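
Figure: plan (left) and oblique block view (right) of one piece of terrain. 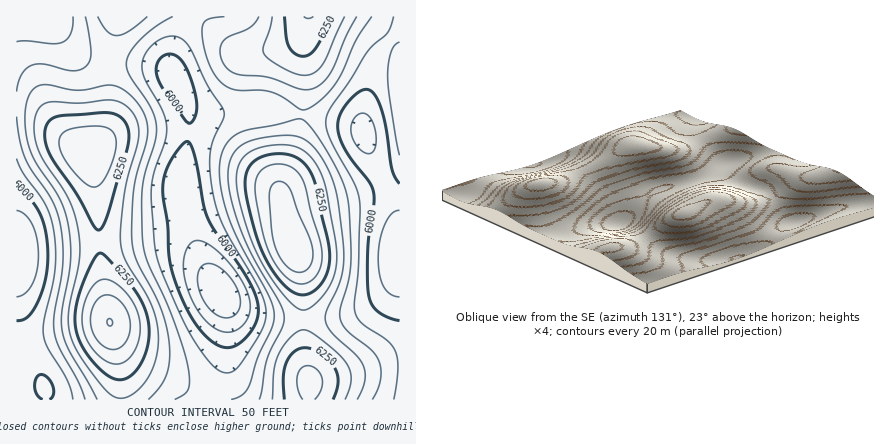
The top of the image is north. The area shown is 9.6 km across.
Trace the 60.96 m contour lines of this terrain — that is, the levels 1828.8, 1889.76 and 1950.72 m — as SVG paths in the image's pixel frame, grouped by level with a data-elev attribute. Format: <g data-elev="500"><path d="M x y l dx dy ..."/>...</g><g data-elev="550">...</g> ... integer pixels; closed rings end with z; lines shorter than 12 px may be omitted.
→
<g data-elev="1828.8"><path d="M43 400l-5-5-3-7 1-10 4-3 8 3 5 8 1 8-4 6"/><path d="M226 348l-8-3-8-5-16-18-15-30-9-30-2-38-5-28 0-13 3-11 4-11 10-13 6-6 4 2 4 11 9 49 5 14 7 14 31 45 8 15 4 12 0 14-8 14-12 13-6 2z"/><path d="M400 321l-10-3-10-5-6-6-4-7-2-16 0-32 6-48 0-12-5-10-23-32-8-18 0-12 4-10 10-13 10-7 6-1 4 2 8 13 6 22 6 42 3 8 5 8"/><path d="M16 185l16 17 8 13 6 17 2 24-3 24-7 23-10 14-6 3-6 1"/><path d="M188 123l-24-32-7-13-1-8 1-6 4-6 5-4 8 1 7 5 6 8 6 16 3 16 1 10-5 11-2 2z"/></g><g data-elev="1889.76"><path d="M345 400l6-20 0-8-4-8-8-10-15-12-12-9-8-3-6 2-8 5-12 17-4 16-2 30"/><path d="M116 398l6 0 8-2 14-12 9-18 5-20 0-18-5-18-7-17-20-31-5-20 0-16 3-30 4-20 10-34 0-18-3-8-5-7-7-5-7-3-10-1-28 3-30-1-7 4-5 8-2 12 1 14 7 19 21 29 7 14 6 18 3 20 0 24-10 48 1 20 5 16 11 18 20 24z"/><path d="M300 310l8-1 12-10 10-13 5-16 2-12-1-12-10-56-8-24-7-8-7-7-8-4-10-2-22 2-16 6-9 11-3 14 3 22 11 36 12 28 22 31 10 10z"/><path d="M272 16l-2 14-7 16 1 8 5 6 15 8 12 6 8 1 10-2 8-8 23-49"/></g><g data-elev="1950.72"><path d="M109 326l3 0 1-2-1-4-2-2-3 4z"/></g>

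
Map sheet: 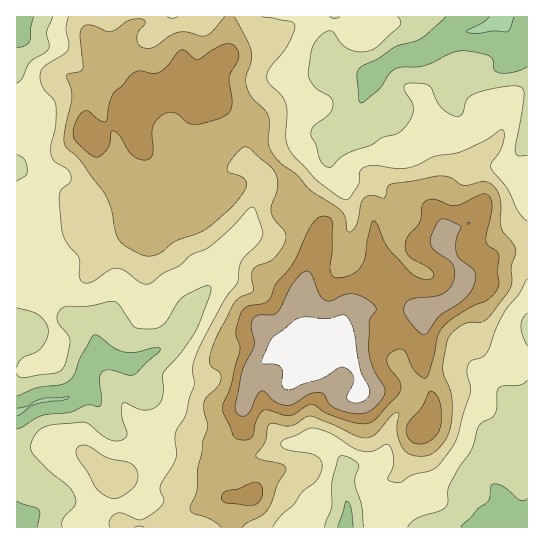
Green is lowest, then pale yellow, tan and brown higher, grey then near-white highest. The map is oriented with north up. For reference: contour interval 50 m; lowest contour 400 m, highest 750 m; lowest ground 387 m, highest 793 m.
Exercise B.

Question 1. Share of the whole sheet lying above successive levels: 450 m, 95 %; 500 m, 80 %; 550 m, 55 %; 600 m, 38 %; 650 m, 18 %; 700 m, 6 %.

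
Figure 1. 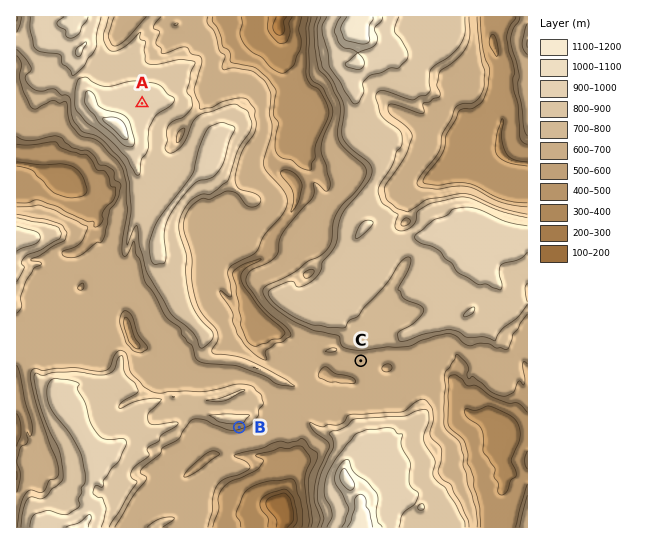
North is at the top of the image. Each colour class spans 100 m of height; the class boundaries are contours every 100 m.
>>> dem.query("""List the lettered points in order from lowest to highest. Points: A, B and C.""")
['C', 'B', 'A']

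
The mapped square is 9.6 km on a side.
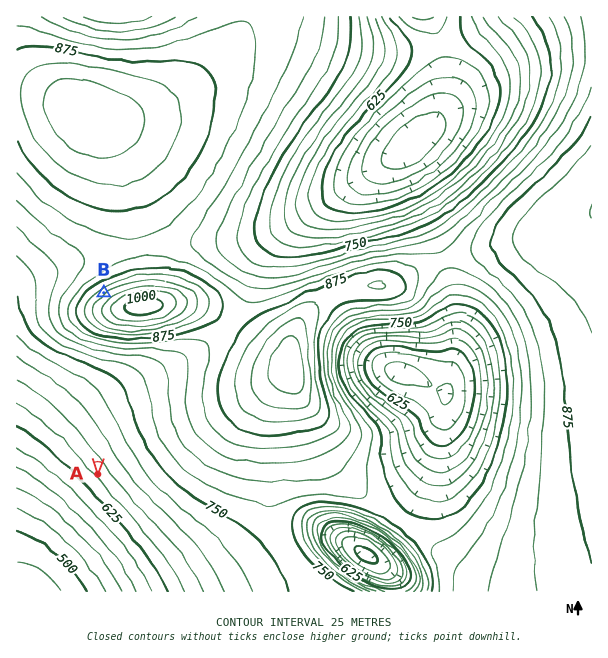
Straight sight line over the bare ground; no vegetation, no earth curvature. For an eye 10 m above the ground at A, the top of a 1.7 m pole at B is hidden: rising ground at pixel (102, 339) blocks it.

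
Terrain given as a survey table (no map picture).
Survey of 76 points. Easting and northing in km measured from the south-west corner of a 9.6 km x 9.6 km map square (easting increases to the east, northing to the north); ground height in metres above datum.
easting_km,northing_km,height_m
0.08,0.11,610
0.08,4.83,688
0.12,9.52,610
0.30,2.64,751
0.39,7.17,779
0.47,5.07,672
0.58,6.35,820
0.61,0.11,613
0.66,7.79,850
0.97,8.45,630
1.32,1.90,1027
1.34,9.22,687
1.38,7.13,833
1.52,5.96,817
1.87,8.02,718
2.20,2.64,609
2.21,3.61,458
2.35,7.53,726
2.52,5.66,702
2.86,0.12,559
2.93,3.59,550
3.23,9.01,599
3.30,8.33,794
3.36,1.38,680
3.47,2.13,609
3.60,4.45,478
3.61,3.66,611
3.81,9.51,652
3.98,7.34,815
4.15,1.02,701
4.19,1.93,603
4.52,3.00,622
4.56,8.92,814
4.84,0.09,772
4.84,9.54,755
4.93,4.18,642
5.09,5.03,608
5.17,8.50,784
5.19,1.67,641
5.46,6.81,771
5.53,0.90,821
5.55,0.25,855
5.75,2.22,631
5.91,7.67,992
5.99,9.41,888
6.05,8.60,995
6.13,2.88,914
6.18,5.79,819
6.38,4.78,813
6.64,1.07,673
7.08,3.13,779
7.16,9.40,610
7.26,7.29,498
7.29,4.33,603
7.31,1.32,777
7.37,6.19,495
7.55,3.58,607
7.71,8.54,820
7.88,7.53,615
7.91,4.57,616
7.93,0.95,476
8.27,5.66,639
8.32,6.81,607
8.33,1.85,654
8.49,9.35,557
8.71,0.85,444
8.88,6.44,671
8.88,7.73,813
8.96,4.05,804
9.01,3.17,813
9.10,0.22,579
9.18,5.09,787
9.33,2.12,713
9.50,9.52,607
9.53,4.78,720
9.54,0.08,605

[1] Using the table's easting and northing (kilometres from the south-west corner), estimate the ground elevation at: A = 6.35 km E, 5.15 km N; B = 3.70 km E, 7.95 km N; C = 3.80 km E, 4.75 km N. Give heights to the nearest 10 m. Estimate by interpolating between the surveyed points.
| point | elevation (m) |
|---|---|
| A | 790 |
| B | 820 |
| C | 600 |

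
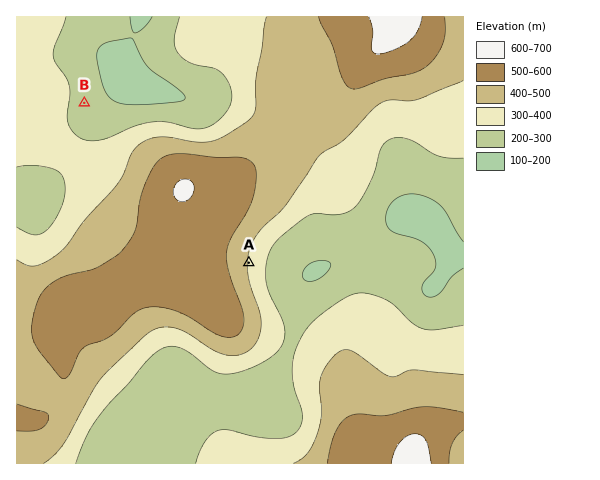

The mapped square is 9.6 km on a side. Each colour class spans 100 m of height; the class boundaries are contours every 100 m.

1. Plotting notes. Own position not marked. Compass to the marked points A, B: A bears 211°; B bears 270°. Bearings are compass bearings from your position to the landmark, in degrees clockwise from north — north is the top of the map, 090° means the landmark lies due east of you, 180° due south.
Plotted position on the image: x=345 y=103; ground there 480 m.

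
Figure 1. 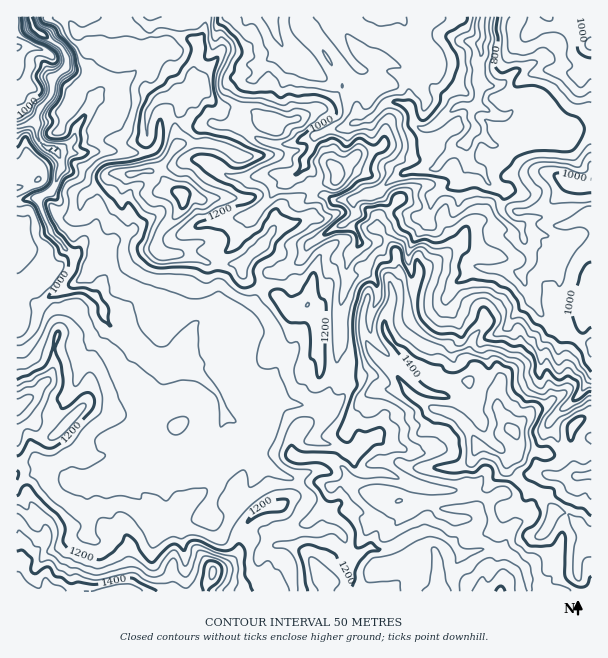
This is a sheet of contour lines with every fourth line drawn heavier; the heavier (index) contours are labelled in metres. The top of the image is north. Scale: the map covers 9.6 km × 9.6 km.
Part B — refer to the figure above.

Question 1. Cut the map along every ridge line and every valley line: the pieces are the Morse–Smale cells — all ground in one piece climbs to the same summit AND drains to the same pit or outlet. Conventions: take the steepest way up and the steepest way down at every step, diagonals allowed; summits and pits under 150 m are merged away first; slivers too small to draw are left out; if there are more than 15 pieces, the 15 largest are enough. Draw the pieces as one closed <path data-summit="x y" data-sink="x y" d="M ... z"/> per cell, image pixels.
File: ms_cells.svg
<path data-summit="513 431" data-sink="482 24" d="M482 16l-210 0 4 19 7 13-24 20-3 9-10 7-4 9-4 30 5 5 12 10 15 6 23 0 21-8-2 13-8 10 0 5 8 7 2 14 9 9 12 6 13-1 6 2 1 14-9 7 10 11 4 10-10 11-4 13 2 15-8 24 0 29-3 34-3 8 10 2 6-3 10 0 21-15 15 13 8 12 0 2-8 2-18-2-6 3-10 8-13 24-3 9 0 11-9 13-1 6 8 8 4 7 12 13 21 12 9 2-5 9-15 12-6 12-11 15-18 4-15 16 0 6 4 3 2 11 266-1 0-463-10-1-21 13-22 0-33 5-15-1-16-15-5-13 6-11 5-21-3-24 3-4-1-12 2-5z"/><path data-summit="182 195" data-sink="41 33" d="M171 32l-3 4-3 12-13 6-27 26-9 6-14 4-5 5-21 33-2 10-18 14 5 7 0 11-6 16-17 12 5 17 9 19 22 23 0 3 15 5 8 8 3 6 0 8-4 10 7 11 0 7 5 8 9 9 11 5 27 25 7 2 12-3 14 6 12 9 18 19 6 19 4 4 9 2 39-23 14 7 27 2 11-13 6-15-14-7-1-42-6-15-7-8-9 6-7 0-14-17-28-15-6-7 0-9-32 0-24-10-24 0-6-6 2-14 22-22 2-6 0-9-2-4-7-3-12-14-10-5 4-1 3-6-12-24 2-27 11-15 11-1 4-3 17 2 7-6-5-9 0-10 6-26-5-5z"/><path data-summit="182 195" data-sink="482 24" d="M270 16l-96 0-2 4-2 12 24 8 5 5-6 26 0 10 5 9-7 6-17-2-4 3-11 1-11 15-2 27 12 24-1 4-6 3 10 5 12 14 7 3 2 4 0 9-2 6-18 18-6 18 6 6 24 0 24 10 32 0 2 12 8 7 24 12 14 17 7 0 9-6 7 8 6 15 1 42 13 7 4-9 3-63 8-24-2-15 4-13 10-11-4-10-10-11 9-7 0-8-2-7-18 0-12-6-9-9-1-11-9-10 0-5 8-10 2-13-21 8-23 0-15-6-17-15 0-9 8-30 10-7 3-9 8-8 9-5 7-7-7-13z"/><path data-summit="513 431" data-sink="41 33" d="M381 361l-16 13-15 2-6 3-9-1-7 15-11 13-27-2-14-7-39 23-6 0-7-6-6-19-18-19-21-14-15 0-2 3 1 15-13 30-6 31-7 1-3 4 0 12 6 11 10 1 6-2 10 0 0 50 5 4 12 2 18-6 6-7 3 6 11-3 29-28 10-21 7 1 11 8 13 4 17 17 0 5-21 29-15 6-6 5-2 11 8 3 10 0 6 4 4 12 2 22 30 0 1-7-5-7 0-6 15-16 18-4 11-15 6-12 15-12 5-9-9-2-21-12-12-13-4-7-8-8 1-6 9-13 0-11 3-9 13-24 16-11 18 2 8-3-8-13z"/><path data-summit="122 591" data-sink="41 33" d="M33 462l-17 2 0 19 10 9 8 18 10 15 2 14-26 28-4 14 1 11 277-1-2-21-4-12-6-4-15-1-3-4 2-9 6-5 15-6 3-4 17-22 1-8-17-17-7-2-17-10-7-1-10 21-29 28-11 3-3-6-6 7-19 6-11-2-7-7 2-24-2-21-2-2-12 2-18-1-13 6-12-1-12 6-17 0-10-2-14-9-9-1z"/><path data-summit="17 407" data-sink="41 33" d="M63 289l-12 6-13 13-1 12-5 10-5 7-11 5 0 120 17 0 12 6 9 1 14 9 10 2 17 0 12-6 12 1 13-6 6 0-4-11 0-12 3-4 7-1 6-31 13-30 0-12-2-4-11-4-22-23-11-5-9-9-5-8 0-7-3-6-7-7-9-5z"/><path data-summit="513 431" data-sink="41 33" d="M117 16l-87 1 6 14 25 16 6 10 0 8-15 15 0 13-12 15-4 14-20 6 1 214 13-7 6-11 2-16 13-13 12-6 21 1 11 6 5-9 0-8-3-6-8-8-14-5-1-3-22-23-9-19-5-17 17-12 6-16 0-11-5-7 18-14 2-10 21-33 5-5 14-4 9-6 27-26 13-6 3-4 0-12-24 4-27-12z"/><path data-summit="591 44" data-sink="482 24" d="M591 16l-109 1 0 22-2 5 1 12-3 4 3 24-3 17-8 15 5 13 7 7 12 9 67-5 21-13 10-1z"/><path data-summit="17 47" data-sink="41 33" d="M29 16l-13 1 1 110 19-5 4-14 12-15 0-13 15-15 0-8-6-10-25-16z"/><path data-summit="122 591" data-sink="482 24" d="M17 484l0 96 1-7 6-10 13-12 9-12-2-14-10-15-8-18z"/><path data-summit="513 431" data-sink="482 24" d="M173 16l-54 0-3 7 24 11 10 2 8-4 10 0z"/>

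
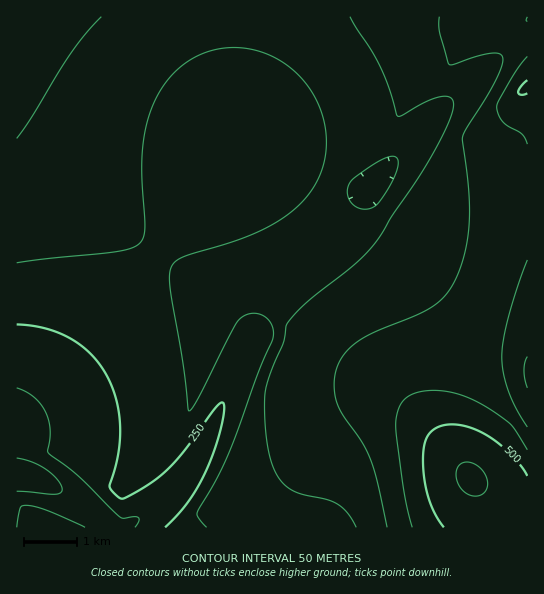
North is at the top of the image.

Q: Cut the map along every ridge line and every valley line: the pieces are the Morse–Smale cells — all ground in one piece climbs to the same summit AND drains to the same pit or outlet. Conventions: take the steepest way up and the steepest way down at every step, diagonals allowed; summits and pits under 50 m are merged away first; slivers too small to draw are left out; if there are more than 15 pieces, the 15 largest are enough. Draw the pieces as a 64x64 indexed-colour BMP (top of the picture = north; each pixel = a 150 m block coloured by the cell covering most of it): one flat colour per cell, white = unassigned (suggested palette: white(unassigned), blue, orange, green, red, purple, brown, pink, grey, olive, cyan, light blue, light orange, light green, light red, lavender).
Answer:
<image width="64" height="64" href="data:image/bmp;base64,Qk12CAAAAAAAAHYAAAAoAAAAQAAAAEAAAAABAAQAAAAAAAAIAAATCwAAEwsAABAAAAAAAAAA////ALR3HwAOf/8ALKAsACgn1gC9Z5QAS1aMAMJ34wB/f38AIr28AM++FwDox64AeLv/AIrfmACWmP8A1bDFABERERERERERERERERERERERERERERERERERERERERERERERERERERERERERERERERERERERERERERERERERERERERERERERERERERERERERERERERERERERERERERERERERERERERERERERERERERERERERERERERERERERERREEREREREREREREREREREREREREREREREREREREREUREQREREREREREREREREREREREREREREREREREREREURERBEREREREREREREREREREREREREREREREREREREUREREEREREREREREREREREREREREREREREREREREREUREREQREREREREREREREREREREREREREREREREREREURERERBERERERERERERERERERERERERERERERERERERREREREERERERERERERERERERERERERERERERERERERREREREQRERERERERERERERERERERERERERERERERERFERERERBEREREREREREREREREREREREREREREREREREUREREREERERERERERERERERERERERERERERERERERERREREREQxERERERERERERERERERERERERERERERERERFERERERDMREREREREREREREREREREREREREREREREREUREREREMzERERERERERERERERERERERERERERERERERREREREQzMxERERERERERERERERERERERERERERERERFERERERDMzMREREREREREREREREREREREREREREREREUREREREMzMzERERERERERERERERERERERERERERERERREREREQzMzMxEREREREREREREREREREREREREREREREURERERDMzMzMRERERERERERERERERERERERERERERERREREREMzMzMzEREREREREREREREREREREREREREREREUREREUzMzMzMRERERERERERERERERERERERERERERERRERVVTMzMzMzEREREREREREREREREREREREREREREREUVVVVMzMzMzMxERERERERERERERERERERERERERERERJVVVUzMzMzMzMRERERERERERERERERERERERERERERIiVVVTMzMzMzMzERERERERERERERERERERERERERERIiIlVVMzMzMzMzMRERERERERERERERERERERERERERIiIiJVUzMzMzMzMzERERERERERERERERERERERERERIiIiIlVTMzMzMzMzMxERERERERERERERERERERERERIiIiIiVVMzMzMzMzMzMRERERERERERERERERERERERIiIiIiIlUzMzMzMzMzMxERERERERERERERERERERESIiIiIiIiVTMzMzMzMzMzMRERERERERERERERERERESIiIiIiIiJVMzMzMzMzMzMzERERERERERERERERERESIiIiIiIiIlUzMzMzMzMzMzMRERERERERERERERERESIiIiIiIiIiJTMzMzMzMzMzMzEREREREREREREREREiIiIiIiIiIiIlMzMzMzMzMzMzMxEREREREREREREREiIiIiIiIiIiIiUzMzMzMzMzMzMzMREREREREREREREiIiIiIiIiIiIiIjMzMzMzMzMzMzMxERERERERERERESIiIiIiIiIiIiIiMzMzMzMzMzMzMzMREREREREREREREiIiIiIiIiIiIiIzMzMzMzMzMzMzMzERERERERERERESIiIiIiIiIiIiIjMzMzMzMzMzMzMzMRERERERERERESIiIiIiIiIiIiIiMzMzMzMzMzMzMzMzEREREREREREiIiIiIiIiIiIiIiIzMzMzMzMzMzMzMzMxERERERESIiIiIiIiIiIiIiIiIjMzMzMzMzMzMzMzMzMREREREiIiIiIiIiIiIiIiIiIiMzMzMzMzMzMzMzMzMxERERIiIiIiIiIiIiIiIiIiIiIzMzMzMzMzMzMzMzMzMRESIiIiIiIiIiIiIiIiIiIiIjMzMzMzMzMzMzMzMzMzEiIiIiIiIiIiIiIiIiIiIiIiMzMzMzMzMzMzMzMzMzMiIiIiIiIiIiIiIiIiIiIiIiIzMzMzMzMzMzMzMzMzMyIiIiIiIiIiIiIiIiIiIiIiIjMzMzMzMzMzMzMzMzMzIiIiIiIiIiIiIiIiIiIiIiIiMzMzMzMzMzMzMzMzMzIiIiIiIiIiIiIiIiIiIiIiIiIzMzMzMzMzMzMzMzMzMiIiIiIiIiIiIiIiIiIiIiIiIjMzMzMzMzMzMzMzMzMyIiIiIiIiIiIiIiIiIiIiIiIiMzMzMzMzMzMzMzMzMzIiIiIiIiIiIiIiIiIiIiIiIiIzMzMzMzMzMzMzMzMzMiIiIiIiIiIiIiIiIiIiIiIiIjMzMzMzMzMzMzMzMzMyIiIiIiIiIiIiIiIiIiIiIiIiMzMzMzMzMzMzMzMzMzIiIiIiIiIiIiIiIiIiIiIiIiIzMzMzMzMzMzMzMzMzMiIiIiIiIiIiIiIiIiIiIiIiIjMzMzMzMzMzMzMzMzMyIiIiIiIiIiIiIiIiIiIiIiIiMzMzMzMzMzMzMzMzMzIiIiIiIiIiIiIiIiIiIiIiIiIzMzMzMzMzMzMzMzMzMiIiIiIiIiIiIiIiIiIiIiIiIjMzMzMzMzMzMzMzMzMyIiIiIiIiIiIiIiIiIiIiIiIi"/>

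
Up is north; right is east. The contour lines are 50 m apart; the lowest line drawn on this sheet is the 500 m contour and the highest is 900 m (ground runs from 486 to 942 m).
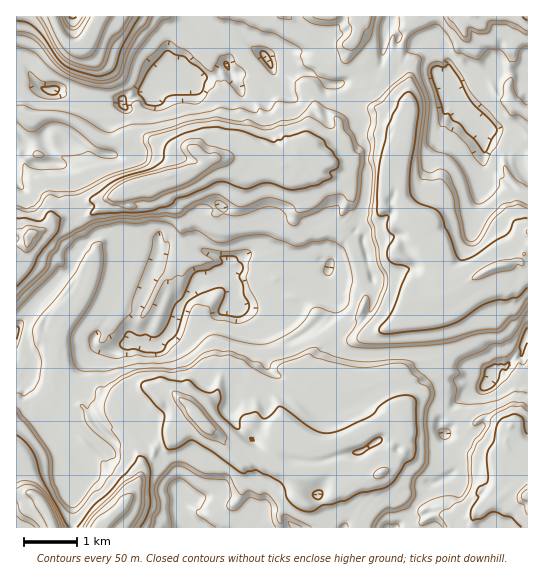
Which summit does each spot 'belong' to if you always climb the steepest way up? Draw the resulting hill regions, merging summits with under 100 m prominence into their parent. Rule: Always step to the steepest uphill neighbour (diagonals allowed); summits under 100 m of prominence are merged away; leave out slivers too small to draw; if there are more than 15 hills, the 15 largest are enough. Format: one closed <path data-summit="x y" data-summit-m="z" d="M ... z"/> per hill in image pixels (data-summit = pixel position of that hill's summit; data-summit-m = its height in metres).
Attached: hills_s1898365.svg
<path data-summit="101 527" data-summit-m="942" d="M111 231l-6 0-10 4-16 12-7 8-1 14-12 7-24 26-19 27 0 34 9 11-1 5 13 19 4 9 18 23 0 9-4 11 2 4 4 21 10 14 2 38 170 1 4-5 1-8-15-15-11-5-27 5-12-4-12-21-20-17-12-27 1-13-3-12-18-36-2-16-19-6-5-6 2-5 21-32 19-54-1-3-7-5-5-10z"/><path data-summit="198 418" data-summit-m="865" d="M227 275l-8 2-16 0-7 6-3 7-12 15-8 22-16 20-31-3-11 7 4 8 1 15 17 32 3 12-1 13 12 27 20 17 12 21 12 4 27-5 11 5 15 15-3 13 10 0 7-13 19 0 14 13 100 0 14-11 22-34 4 0 17-10-1-12 5-15-3-6-12-9-1-9 18-22 23-11 7-7 3-9-17-8-11 2-10 5-18-1-5 1-8 8-21 7-24 4-10 8-18 8-10 2-14-1-18-11-17-16-21-11-2-4 1-19-7-20-8-12-21-10 3-20z"/><path data-summit="169 177" data-summit-m="872" d="M274 65l-3 1 0 9-9 8-13-7-18-3-5-8-16 12-20 0-4-5-7-3-13 3-15 20-9 0-11 7-8 2 0 4 8 10 2 30-12 11-23-4-25-19-8 10-18 2 5 10 0 7 7 2 5 6 3 29 8 7 2 5-2 15 6 15-1 4 2 0 19-13 10-1 11 2 5 10 7 5 21 4 2 3-5 18 9 3 6 7 0 8-6 11 16 7 3 0 21-30 26-4 6-3 13-15 11 4 13-2 20 0 15 5 14-3-4-10-2-21 10-7 6 0 4 3 0 13-4 14 2 8 25-31 9-27 3-36-1-21-6-8 0-15-8-16 0-9-11-1-5-13-10 0-20-12z"/><path data-summit="501 266" data-summit-m="845" d="M425 40l-10 5-8 9-12 20-5 2-9 11-8 1-10 5-5 0-5 4 0 10 8 16 0 15 6 8 1 21-3 36-10 28 8 7 5 28-26 6-9-3-5 2 1 35-8 15 12 17-1 5 15 10 91 0 23 12 20 2 10 6 10-6 5 0 9-11 6-1 2-10 5-8 0-159-7-8 0-21-2-4-13-10-16-6-8 2-5-5-5-12-16-12-8-28 0-11-4-8 0-6z"/><path data-summit="98 19" data-summit-m="942" d="M195 16l-178 0-1 62 17 1 6 8 6 2 9 0 31 12 10 3 20 0 16-5 11-7 9 0 6-6 4-9 8-6 10-2 7 3 4 5 20 0 15-10 10-15 13-9-10-4-9 4-2 2-2-7-8-9z"/><path data-summit="527 495" data-summit-m="865" d="M503 367l-10 4-5 11-7 7-23 11-18 22 1 9 8 5 7 10-5 15 1 12-23 12-4 9-8 8-8 15-12 11 131-1 0-145-9 2-6-3-9-7z"/><path data-summit="33 233" data-summit-m="863" d="M22 145l-6 2 1 181 18-26 24-26 12-7 1-14 9-12-6-17 2-15-2-5-8-7 0-14-4-18-6-4-24 0-6-6z"/><path data-summit="527 17" data-summit-m="786" d="M527 16l-138 0-2 10 4 2 8 9 15 6 11-3 18 8 10 46 9 1 8-4 13-15 11-7 5 3 24 0 5 3z"/><path data-summit="47 513" data-summit-m="942" d="M23 379l-7 2 0 146 57 1-2-39-10-14-4-21-2-4 4-11 0-9-12-15z"/>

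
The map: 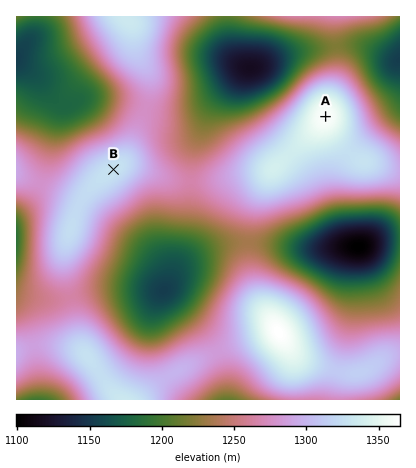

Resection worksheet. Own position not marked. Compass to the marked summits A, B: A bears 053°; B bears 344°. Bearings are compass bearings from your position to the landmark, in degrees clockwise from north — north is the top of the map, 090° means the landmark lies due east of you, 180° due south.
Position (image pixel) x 139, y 257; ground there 1188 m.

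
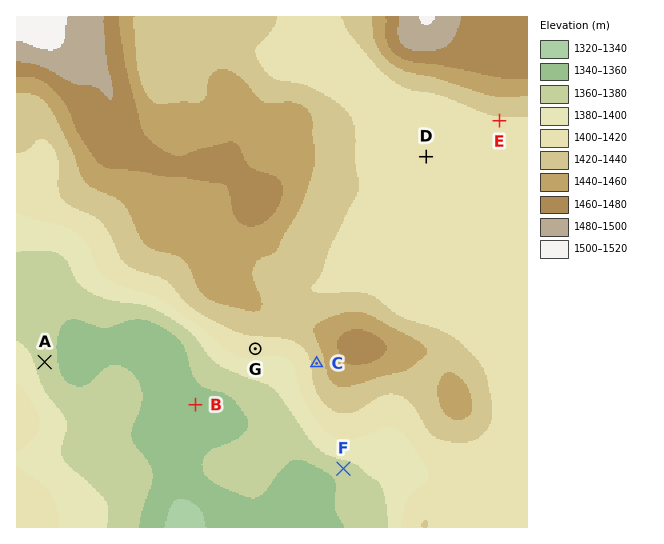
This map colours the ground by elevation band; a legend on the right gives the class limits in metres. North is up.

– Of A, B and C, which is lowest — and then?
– B A C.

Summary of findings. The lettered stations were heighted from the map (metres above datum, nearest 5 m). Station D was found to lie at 1415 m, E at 1415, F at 1370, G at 1410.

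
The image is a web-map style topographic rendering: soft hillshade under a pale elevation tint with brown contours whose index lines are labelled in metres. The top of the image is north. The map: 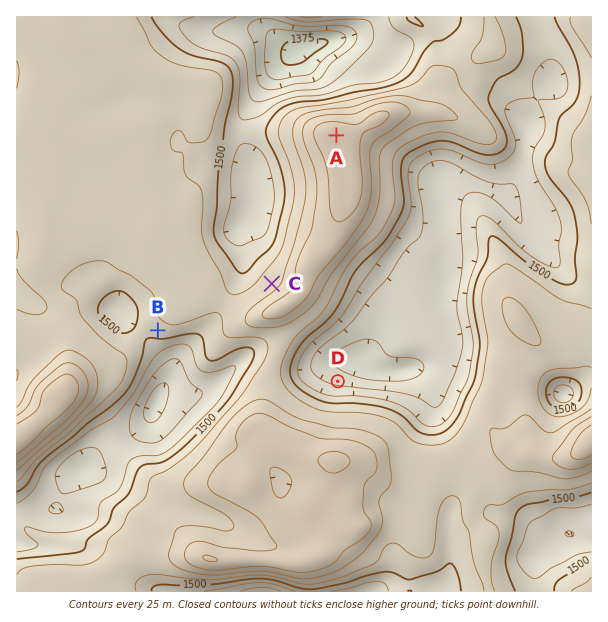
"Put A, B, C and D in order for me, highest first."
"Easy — A C B D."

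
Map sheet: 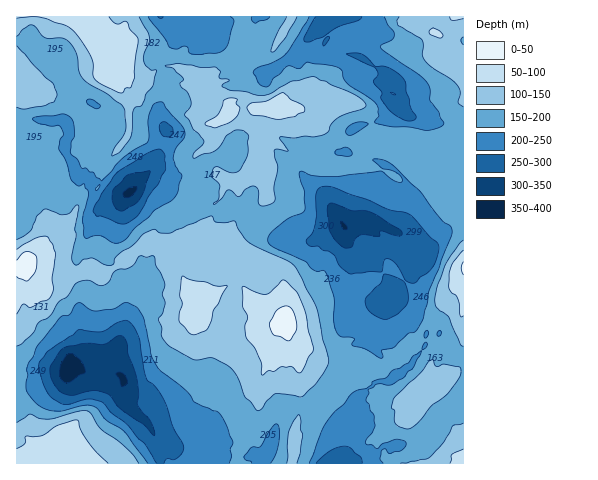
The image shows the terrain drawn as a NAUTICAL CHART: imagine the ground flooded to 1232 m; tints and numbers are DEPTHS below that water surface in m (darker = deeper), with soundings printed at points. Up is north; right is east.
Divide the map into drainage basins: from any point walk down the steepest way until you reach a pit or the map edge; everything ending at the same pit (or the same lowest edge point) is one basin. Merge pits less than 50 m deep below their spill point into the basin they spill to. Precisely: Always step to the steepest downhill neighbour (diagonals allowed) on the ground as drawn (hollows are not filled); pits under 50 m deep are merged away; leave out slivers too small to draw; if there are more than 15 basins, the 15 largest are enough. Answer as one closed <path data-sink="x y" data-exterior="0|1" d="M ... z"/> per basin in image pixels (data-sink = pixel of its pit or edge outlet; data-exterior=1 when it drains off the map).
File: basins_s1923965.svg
<path data-sink="129 193" data-exterior="0" d="M80 16l-64 1 0 298 5 5 8-9 2-19-5-12 1-4 6 6 19 7 9-1 10-13 7-1 5-4 19 8 6-6 10-6 7-10 6-1 19-13 24 14 15 34 11 10-2 16 8 8 18 7 24 0 25-6 11 0 2-17-3-7 0-23-3-12-13-8-33-10-7-9-16-5-6-5 7-13 1-12 7-5 8-20 9 7 4 13 5 5 16-2 5-5-3-10-12-16 14 6 3 0 3-5-1-6-16-2 0-14 12-10 0-3-7-7 0-18 3-3-20-2-11 3-3-8-9-1-11-13-7-3-2-5-25-14-14 0-16 13-19-3-3-3-1-9-7-4-15-15z"/><path data-sink="70 368" data-exterior="0" d="M150 242l-19 13-6 1-7 10-10 6-6 6-19-8-5 4-7 1-10 13-9 1-7-1-19-11 5 15-2 19-8 9-5-4 0 123 12 1 7 11 26-9 12 9 8 13 211 0 4-19-2-14 4-11-1-16 4-15 0-13-6-27-7-13-1-8-3-3-11 0-25 6-24 0-18-7-8-8 2-16-11-10-15-34z"/><path data-sink="344 227" data-exterior="0" d="M281 106l-5 0-16 6 0 18 7 7 0 3-12 10 0 14 16 2 1 6-3 4-3 1-14-6 12 16 3 10-5 5-14 1-23 35 9 10 33 10 13 8 3 12 0 23 3 7-2 18 5 13 10 9 21 13 16 5 24-4 18 9 6-1 16-10 27-38 19-20 9-12 9-10 0-172-4 8-1 14-18 13-9-2-13 2-7-3-9 0-6 3-7-8-12 1-17 8-5 21-9 3-14-3-14 3-8-8 1-35-7-13-8-5z"/><path data-sink="318 27" data-exterior="0" d="M420 16l-128 0-18 33-12 13-9 2-14-1-14 2-11 8-5 7-5 2-2-1 0 4 7 3 11 13 9 1 3 8 11-3 15 0 8 2 15-3 16 1 8 5 7 13-1 35 8 8 13-3 15 3 9-3 5-21 17-8 12-1 7 8 6-3 9 0 7 3 9-2 13 2 14-9 5-8 0-10 4-10 0-42-18-12-7-17-21-8 3-2z"/><path data-sink="327 463" data-exterior="1" d="M463 281l-17 21-19 20-27 38-16 10-6 1-18-9-16 4-21-4-10-4-22-16 6 16 7 7 7 2 31 21-3 11-6 8-20 13-16 3-3 8 2 14-2 4-1 15 171-1-1-23-15-2-30-22-7 4-4-1 3-22 8-10 6-3 11 1 5-6 8 1 9-9 7-27z"/><path data-sink="160 17" data-exterior="1" d="M291 16l-211 1 20 28 15 15 7 4 1 9 3 3 19 3 16-13 14 0 29 16 21-17 14-2 14 1 9-2 12-13 6-13 9-12z"/>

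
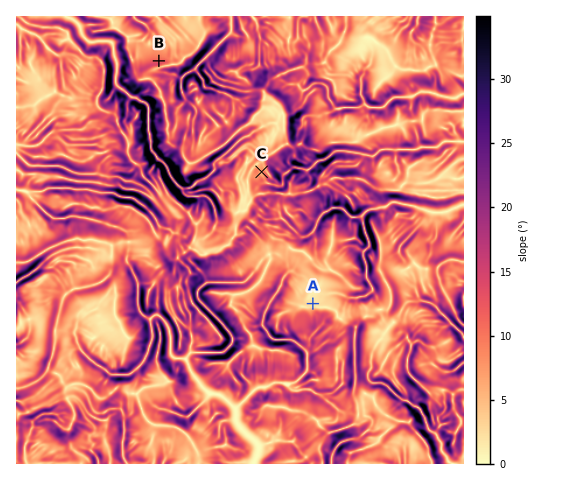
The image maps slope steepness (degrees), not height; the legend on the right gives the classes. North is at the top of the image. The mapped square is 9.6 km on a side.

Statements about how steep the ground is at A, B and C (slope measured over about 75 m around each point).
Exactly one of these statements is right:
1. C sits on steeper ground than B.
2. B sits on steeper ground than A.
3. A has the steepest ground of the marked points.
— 2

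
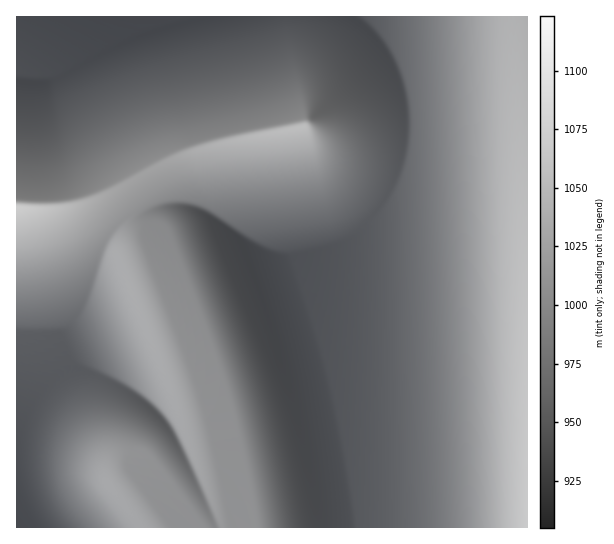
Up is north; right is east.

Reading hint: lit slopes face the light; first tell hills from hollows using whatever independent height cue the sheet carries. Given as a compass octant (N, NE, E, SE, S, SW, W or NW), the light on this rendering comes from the SW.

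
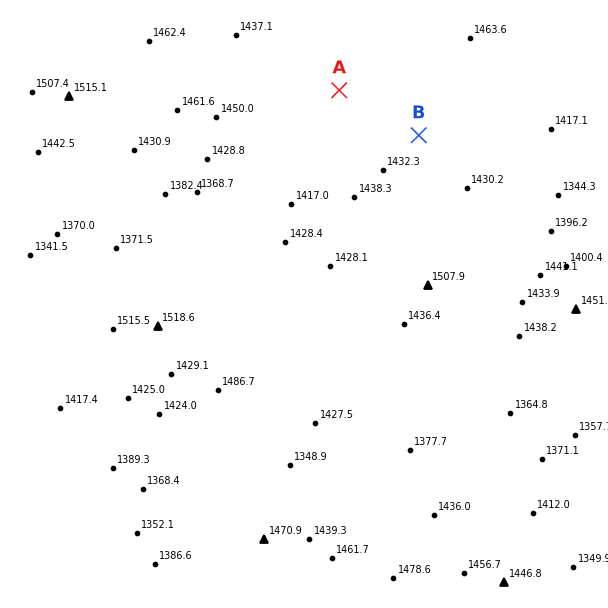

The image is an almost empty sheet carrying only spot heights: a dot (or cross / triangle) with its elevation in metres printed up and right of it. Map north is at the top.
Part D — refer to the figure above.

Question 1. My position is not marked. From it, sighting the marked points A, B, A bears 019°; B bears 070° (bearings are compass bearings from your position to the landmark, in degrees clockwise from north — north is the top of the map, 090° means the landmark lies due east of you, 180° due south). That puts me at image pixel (310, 175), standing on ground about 1420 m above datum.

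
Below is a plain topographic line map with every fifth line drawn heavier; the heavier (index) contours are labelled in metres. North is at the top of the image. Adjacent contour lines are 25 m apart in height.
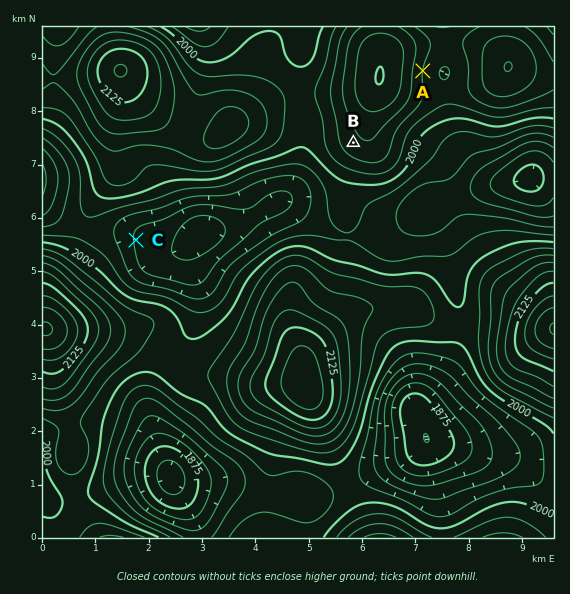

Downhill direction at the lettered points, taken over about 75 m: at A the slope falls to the E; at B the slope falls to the SW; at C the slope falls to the E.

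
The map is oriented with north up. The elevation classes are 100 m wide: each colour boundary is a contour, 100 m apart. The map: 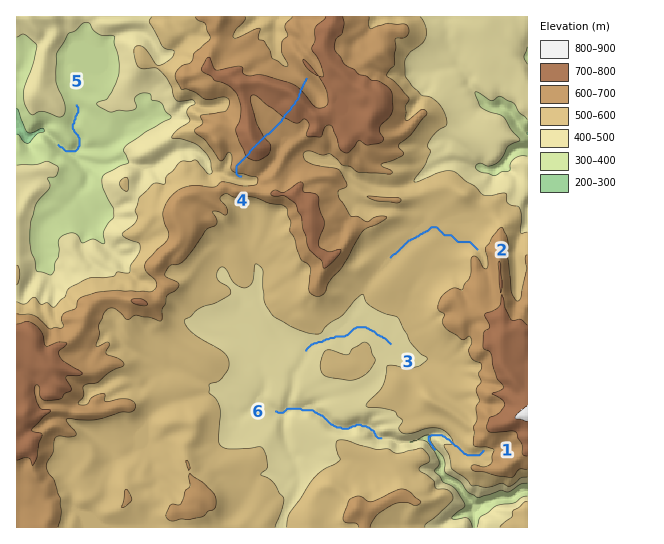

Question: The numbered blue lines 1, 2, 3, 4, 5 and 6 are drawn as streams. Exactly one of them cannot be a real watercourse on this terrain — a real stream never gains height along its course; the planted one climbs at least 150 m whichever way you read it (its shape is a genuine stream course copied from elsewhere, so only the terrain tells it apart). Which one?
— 4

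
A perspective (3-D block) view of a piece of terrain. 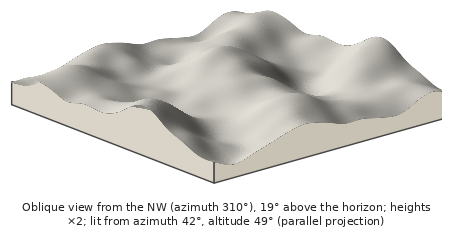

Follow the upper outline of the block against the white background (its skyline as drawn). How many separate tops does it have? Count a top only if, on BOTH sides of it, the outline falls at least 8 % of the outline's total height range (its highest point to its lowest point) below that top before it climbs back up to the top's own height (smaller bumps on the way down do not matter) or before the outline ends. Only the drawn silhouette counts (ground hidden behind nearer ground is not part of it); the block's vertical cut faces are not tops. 2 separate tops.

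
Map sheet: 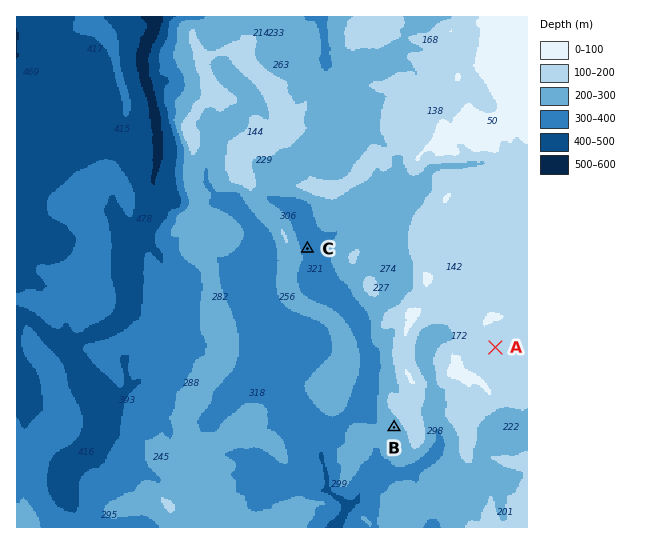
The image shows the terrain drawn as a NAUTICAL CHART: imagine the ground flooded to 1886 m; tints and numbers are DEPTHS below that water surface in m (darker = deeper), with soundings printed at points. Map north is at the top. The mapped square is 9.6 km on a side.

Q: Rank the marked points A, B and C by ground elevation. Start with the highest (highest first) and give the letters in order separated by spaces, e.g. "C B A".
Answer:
A B C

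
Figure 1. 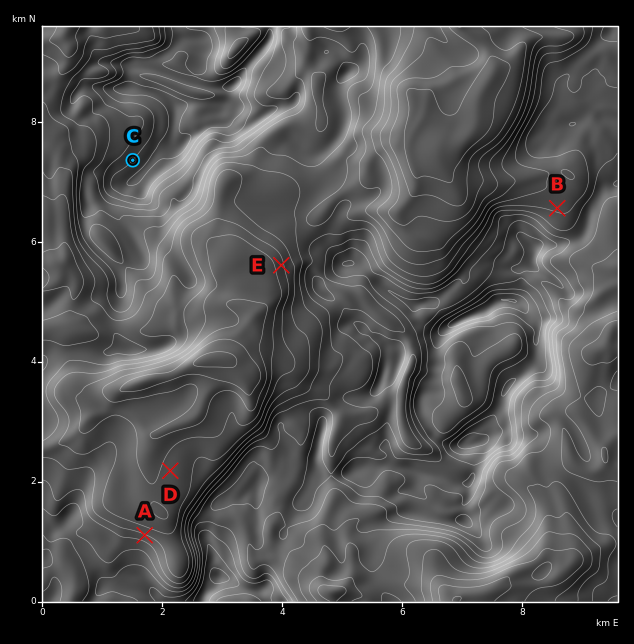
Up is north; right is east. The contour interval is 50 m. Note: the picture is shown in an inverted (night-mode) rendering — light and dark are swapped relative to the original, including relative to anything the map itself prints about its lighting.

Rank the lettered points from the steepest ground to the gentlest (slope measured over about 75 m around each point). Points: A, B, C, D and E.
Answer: A E C B D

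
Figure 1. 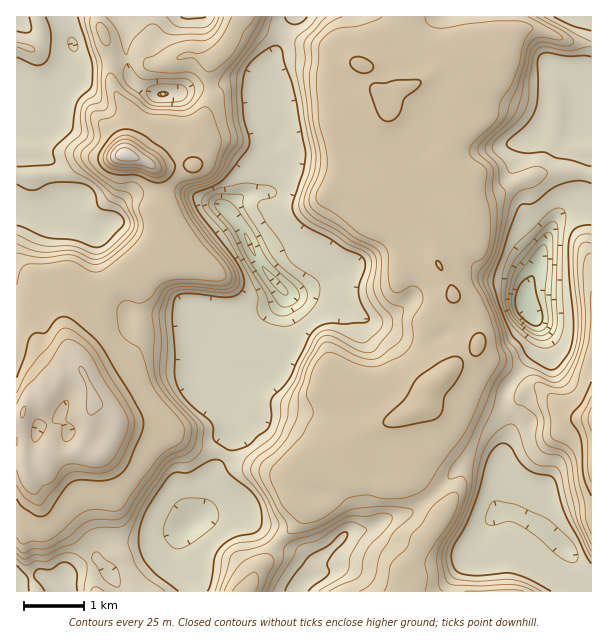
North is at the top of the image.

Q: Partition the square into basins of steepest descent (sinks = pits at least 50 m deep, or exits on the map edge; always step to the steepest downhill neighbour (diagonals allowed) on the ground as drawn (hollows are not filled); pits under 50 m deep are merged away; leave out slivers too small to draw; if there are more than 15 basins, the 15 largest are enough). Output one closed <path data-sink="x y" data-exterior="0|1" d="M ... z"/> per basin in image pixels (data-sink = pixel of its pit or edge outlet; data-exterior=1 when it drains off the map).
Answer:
<path data-sink="276 282" data-exterior="0" d="M405 16l-160 0-7 7-9 19-19 24 0 36-22 47 5 16-19-1-18 4 6 20 0 18 7 19 3 23 4 10-15 7-15 1-4 4-3 8 1 57-6 13-18 16-30 14 6 17 0 7 16 8 9 14 54 10 27 14 18 3 32 13 40 11 30-19 24-10 35-20 31-11 12-6 7-7 5-16 13-12-18-32-1-9 2-9 14-12 9-12 1-10-18-33-2-11 0-15-5-9-51-34 4-6 2-14-8-21-1-15 18-24-7-7-11-17-5-13-4-5 20 1 13-11 5-14z"/><path data-sink="527 308" data-exterior="0" d="M591 16l-184 0-10 40-13 11-20-1 4 5 4 10 12 20 7 7-18 24 0 9 9 27-2 14-4 6 51 34 5 9 0 15 2 11 18 33-1 10-9 12-14 12-2 9 1 9 13 21 4 9 2 2 13-13 11-6 7-9 5 10 31 16 12 12 15 4 27 24 15 6 10-1z"/><path data-sink="563 546" data-exterior="0" d="M477 346l-7 9-11 6-27 25-5 16-7 7-27 12-3 7 2 19 8 12 0 21 16 1 8 7 20 24-12 21-8 7-9 17-9 10 4 14-1 10 182 1 1-173-20-4-32-27-15-4-12-12-31-16z"/><path data-sink="74 45" data-exterior="0" d="M98 16l-82 1 0 288 7 1 9 6 5 8 0 15 3 13 10 10 9 4 6 11 15-5-10-17-4-15-2-21 4-13 16-12 21 0 35-24 21-1 15-7-4-10-3-23-7-19 0-18-4-14-2-6-7-5-23-8 7-35-21-34-2-33-12-29z"/><path data-sink="192 524" data-exterior="0" d="M119 424l-4 4 0 4-6 12-9 12 12 27 4 39 0 26 24 42 3 2 103 0 7-11 3-11 12-12 8-13 19-18 9-15 0-5-9-6-5-10 0-12 4-6-10 2-12-3-41-14-15-7-18-3-27-14z"/><path data-sink="305 581" data-exterior="0" d="M392 421l-30 12-24 17-4 14 2 21-6 16-15 9-11-1-9 18-19 18-8 13-12 12-8 22 161-1 1-10-4-14 9-10 9-17 8-7 12-21-20-24-8-7-16-1 0-21-8-12-2-15z"/><path data-sink="162 95" data-exterior="0" d="M194 55l-9 0-21 9-14 0-7-6-33 2 2 26 21 34-7 30 0 6 14 2 16 10 18-4 19 1-5-16 22-47 0-36 4-6-10 0z"/><path data-sink="189 17" data-exterior="1" d="M243 16l-144 0-1 8 11 23 2 13 32-2 7 6 14 0 21-9 9 0 10 5 12-2 13-16 6-15z"/>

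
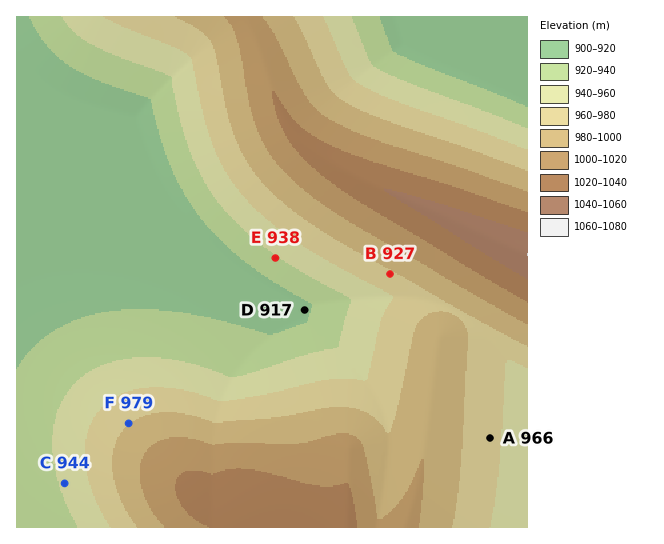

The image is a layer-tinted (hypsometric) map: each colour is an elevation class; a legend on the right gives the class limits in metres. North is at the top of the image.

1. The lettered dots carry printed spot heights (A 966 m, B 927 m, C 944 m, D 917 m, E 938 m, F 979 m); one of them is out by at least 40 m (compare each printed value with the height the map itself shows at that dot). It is B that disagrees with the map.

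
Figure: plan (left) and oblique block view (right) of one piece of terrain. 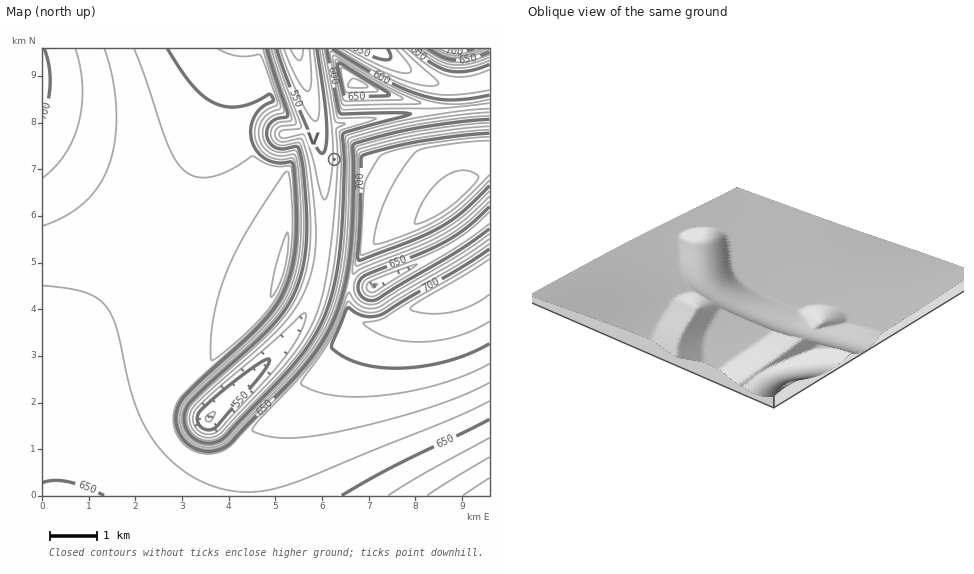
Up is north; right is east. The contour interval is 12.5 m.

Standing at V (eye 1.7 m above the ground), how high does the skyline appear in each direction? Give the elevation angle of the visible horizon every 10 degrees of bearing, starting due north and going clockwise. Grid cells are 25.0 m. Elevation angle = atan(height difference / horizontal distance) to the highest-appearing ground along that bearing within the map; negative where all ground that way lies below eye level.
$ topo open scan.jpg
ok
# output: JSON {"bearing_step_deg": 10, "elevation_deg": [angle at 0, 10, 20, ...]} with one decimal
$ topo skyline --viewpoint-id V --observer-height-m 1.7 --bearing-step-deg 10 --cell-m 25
{"bearing_step_deg": 10, "elevation_deg": [1.8, 3.9, 3.8, 5.5, 7.3, 8.9, 10.4, 11.7, 12.6, 13.0, 12.8, 12.3, 11.4, 10.1, 8.6, 6.8, 4.9, 2.7, 2.0, 1.4, 1.6, 3.5, 4.5, 5.2, 5.7, 6.0, 5.9, 4.7, 3.4, 2.5, 2.5, 2.5, 2.0, 0.3, -1.3, -0.6]}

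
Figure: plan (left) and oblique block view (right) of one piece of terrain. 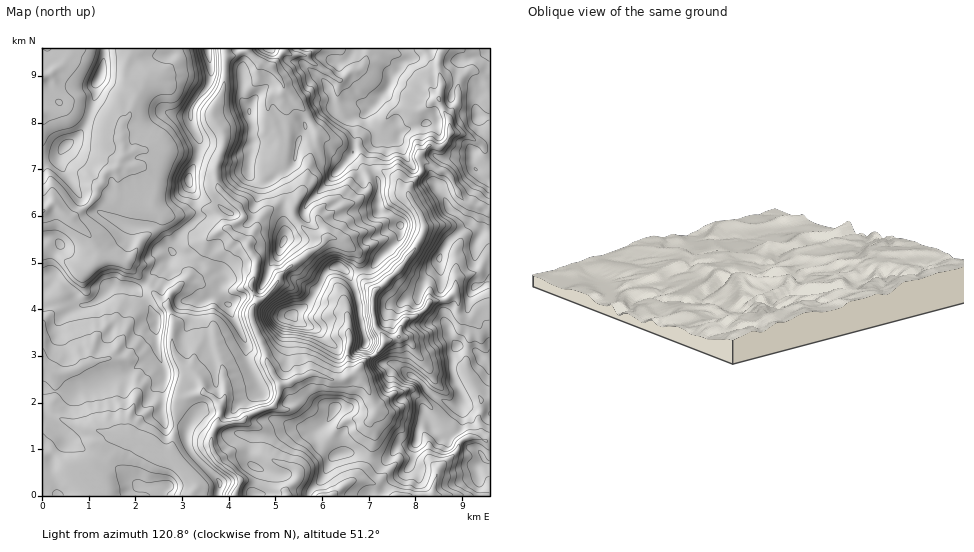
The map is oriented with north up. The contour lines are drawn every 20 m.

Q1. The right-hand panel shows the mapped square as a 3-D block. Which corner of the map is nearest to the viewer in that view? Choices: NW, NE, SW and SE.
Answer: SE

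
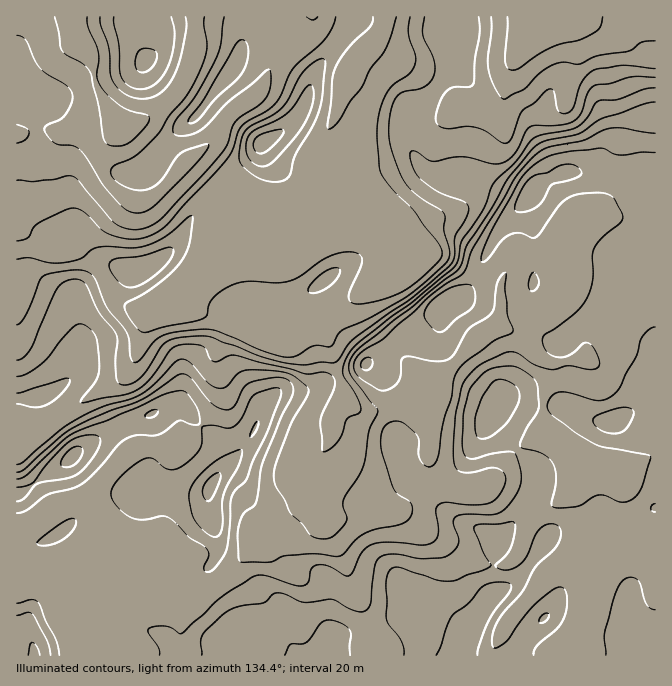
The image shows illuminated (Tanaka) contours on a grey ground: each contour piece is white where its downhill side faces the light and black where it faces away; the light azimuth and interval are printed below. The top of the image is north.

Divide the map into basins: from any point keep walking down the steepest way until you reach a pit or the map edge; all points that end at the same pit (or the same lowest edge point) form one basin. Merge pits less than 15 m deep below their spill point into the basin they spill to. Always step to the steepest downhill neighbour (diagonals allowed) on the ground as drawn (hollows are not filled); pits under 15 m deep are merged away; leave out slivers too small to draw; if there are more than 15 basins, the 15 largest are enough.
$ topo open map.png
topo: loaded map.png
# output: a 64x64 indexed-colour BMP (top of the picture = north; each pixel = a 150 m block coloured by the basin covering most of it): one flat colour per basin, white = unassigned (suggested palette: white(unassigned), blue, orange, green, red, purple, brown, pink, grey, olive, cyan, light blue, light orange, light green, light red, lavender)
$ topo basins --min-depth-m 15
<image width="64" height="64" href="data:image/bmp;base64,Qk12CAAAAAAAAHYAAAAoAAAAQAAAAEAAAAABAAQAAAAAAAAIAAATCwAAEwsAABAAAAAAAAAA////ALR3HwAOf/8ALKAsACgn1gC9Z5QAS1aMAMJ34wB/f38AIr28AM++FwDox64AeLv/AIrfmACWmP8A1bDFABERERERERERERERERERERERERERERERERERERERERERERERERERERERERERERERERERERERERERERERERERERERERERERERERERERERERERERERERERERERERERERERERERERERERERERERERERERERERERERERERERERERERERERERERERERERERERERERERERERERERERERERERERERERERERERERERERERERERERERERERERERERERERERERERERERERERERERERERERERERERERERERERERERERERERERERERERERERERERERERERERERERERERERERERERERERERERERERERERERERERERERERERERERERERERERERERERERERERERERERERERERERERERERERERERERERERERERERERERERERERERERERERERERERERERERERERERERERERERERERERERERERERERERERERERERERERERERERERERERERERERERERERERERERERERERERERERERERERERERERERERERERERERERERERERERERERERERERERERERERERERERERERERERERERERERERERERERERERERERERERERERERERERERERERERERERERERERERERERERERERERERERERERERERERERERERERERERERERERERERERERERERERERERERERERERERERERERERERERERERERERERERERERERERERERERERERERERERERERERERERERERERERERERERERERERERERERERERERERERERERERERERERERERERERERERERERERERERERERERERERERERERERERERERERERESIRERERERERERERERERERERERERERERERERERERERESIiIRERERERERERERERERERERERERERERERERERERERIiIiERERERERERERERERERERERERERERERERERERERIiIiIiIREREREREREREREREREREREREREREREREREREiIiIiIiIRERERERERERERERERERERERERERERERERESIiIiIiIiEREREREREREREREREREREREREREREREREREiIiIiIiIRERERERERERERERERERERERERERERERERERIiIiIiIhEREREREREREREREREREREREREREREREREREiIiIiIiERERERERERERERERERERERERERERERERERESIiIiIiIiERERERERERIiERERERERERERERERERERERIiIiIiIiIREREREREREiIhEREREREREREREREREREREiIiIiIiIiEREREREREiIiIRERERERERERERERERERESIiIiIiIiIREREREREiIiIiIRERERERERERERERERERIiIiIiIiIhERERERESIiIiIiEREREREREREREREREREiIiIiIiIiIRERERESIiIiIiIiERERERERERERERERESIiIiIiIiIiIiIiIRIiIiIiIiIhEREREREREREREREREiIiIiIiIiIiIiIiIiIiIiIiIiIREREREREREREREREREiEiIiIiIiIiIiIiIiIiIiIiIhEREREREREREREREREREREiIiIiIiIiIiIiIiIiIiIiIRERERERERERERERERERERIiIiIiIiIiIiIiIiIiIiIhERERERERERERERERERERESIiIiIiIiIiIiIiIiIiIiIREREREREREREREREREREREiIiIiIiIiIiIiIiIiIiIhERERERERERERERERERERESIiIiIiIiIiIiIiIiIiIiIREREREREREREREREREREREiIiIiIiIiIiIiIiIiIiIiERERERERERERERERERERERIiIiIiIiIiIiIiIiIiIiIxERERERERERERERERERERESIiIiIiIiIiIiIiIiIiMzMREREREREREREREREREREREiIiIiIiIiIiIiIiIjMzMzERERERERERERERERERERERIiIiIiIiIiIiIzMzMzMzMzMzMzMRERERERERERERERESIiIiIiIiIiIzMzMzMzMzMzMzMzMREREREREREREREREiIiIiIiIiIjMzMzMzMzMzMzMzMxERERERERERERERERIiIiIiIiIjMzMzMzMzMzMzMzMzERERERERERERERERERIiIiIiIiMzMzMzMzMzMzMzMzMRERERERERERERERERESIiIiIiIzMzMzMzMzMzMzMzMxERERERERERERERERERIiIiIiIjMzMzMzMzMzMzMzMzERERERERERERERERERESIiIiIiIjMzMzMzMzMzMzMzMRERERERERERERERERERIiIiIiIiIzMzMzMzMzMzMzMxERERERERERERERERERESIiIiIiIiMzMzMzMzMzMzMzERERERERERERERERERERIiIiIiIiIzMzMzMzMzMzMzMRERERERERERERERERERESIiIiIiIiMzMzMzMzMzMzMxERERERERERERERERERERIiIiIiIiIzMzMzMzMzMzMzERERERERERERERERERERESIiIiIiIzMzMzMzMzMzMzMREREREREREREREREREREREiIiIiIjMzMzMzMzMzMzMxERERERERERERERERERERERIiIiIiMzMzMzMzMzMzMz"/>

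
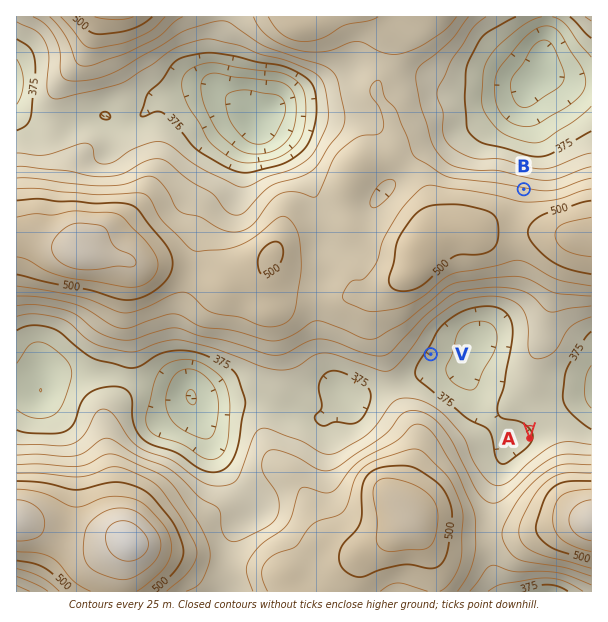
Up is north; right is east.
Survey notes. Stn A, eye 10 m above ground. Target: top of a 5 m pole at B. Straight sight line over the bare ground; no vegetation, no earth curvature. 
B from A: no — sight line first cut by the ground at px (526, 290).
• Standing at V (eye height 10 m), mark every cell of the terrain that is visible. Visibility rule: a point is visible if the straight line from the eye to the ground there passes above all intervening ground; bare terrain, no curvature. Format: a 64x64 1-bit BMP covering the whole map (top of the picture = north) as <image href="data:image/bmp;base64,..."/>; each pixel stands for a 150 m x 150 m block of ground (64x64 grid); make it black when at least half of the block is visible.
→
<image width="64" height="64" href="data:image/bmp;base64,Qk0+AgAAAAAAAD4AAAAoAAAAQAAAAEAAAAABAAEAAAAAAAACAAATCwAAEwsAAAIAAAAAAAAA////AAAAAAAAAAAAAAAAAAAAAAAAAAAAAADAAAAAAAAAAeAAAAAAAAAD4AAAAAAAAAfgAAAAAAAAD+AAAAADgAAP4AAAAAfwAB/AAAAAD/4AHwAAQAAP/wAAAADAAA//AAAAAOA/h/8AAAAB4P+D/wAAAAPD/8H/AAAAB4f4gf8AAAAAA/AB/wAAAAAAAYB/AAAAAAAD8D4AAAAAAA/4GAAAAAAAH/wAAAAAAAA//gAAAAAAAD//AAAAAAAAP/+AAAAAAAA//4AAAAAAAD//gAAAAAAAP/+AAAAAAAA//8AAAAAAAD//wAAAAAAAP//gAAAAAAA//+AAAAAAAB//4AAAAAAAH//wAAAAAAAf//8AAAAAAA///wAAAAAAB///AAAAAAAB//8AAAAAAAB//wAAAAAAABD8AAAAAAAAAPgAAAAAAAAAMAAAAAAAAAAAAAAAAAAAAAAAAAAAAAAAAAAAAAAAAAAAAAAAAAAAAAAAAAAAAAAAAAAAAAAAAAAAAAAAAAAAAAAAAAAAAAAAAAAAAAAAAAAAAAAAAAAAAAAAAAAAAAAAAAAAAAAAAAAAAAAAAAAAAAAAAAAAAAAAAAAAAAAAAAAAAAAAAAAAAAAAAAAAAAAAAAAAAAAAAAAAAAAAAAAAAAAAAAAAAAAAAAAAAAAAAAAAAAAAAAAAAAAAAAAAAAAAAA=="/>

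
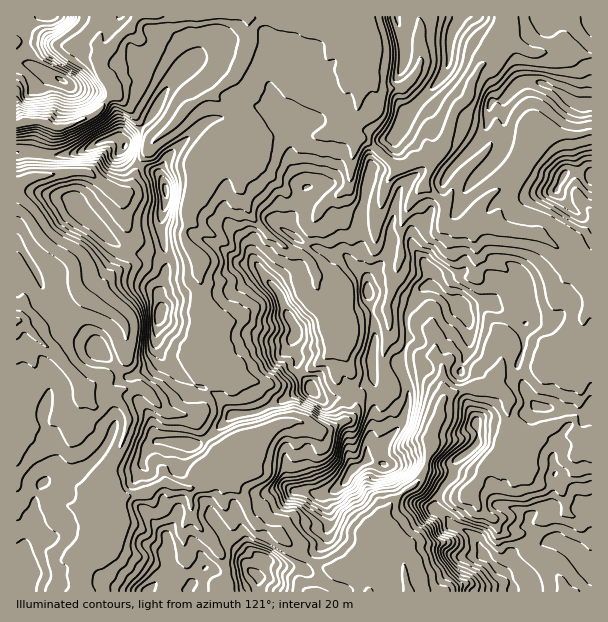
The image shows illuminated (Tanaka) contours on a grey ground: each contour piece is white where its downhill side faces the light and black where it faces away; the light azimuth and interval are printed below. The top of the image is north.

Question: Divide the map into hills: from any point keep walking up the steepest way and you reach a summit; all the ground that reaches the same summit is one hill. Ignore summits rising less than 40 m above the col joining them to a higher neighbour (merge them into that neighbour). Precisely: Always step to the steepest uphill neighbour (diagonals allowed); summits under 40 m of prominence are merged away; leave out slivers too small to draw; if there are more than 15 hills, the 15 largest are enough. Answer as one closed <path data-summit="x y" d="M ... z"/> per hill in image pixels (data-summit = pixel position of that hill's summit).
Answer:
<path data-summit="483 554" d="M366 16l-118 0 0 25-6 21-7 13-21 18 7 9 22 8 10 10 0 12-6 5-11 25 4 9 0 17 10 27 20 21 21 16 12 2 8 8 6-2 3-3 6-14-1-7-9-15 2-8 14-15 16-11 2 8 10 7 22 1-6 22 0 18 25 9 1-28 2-9 11-20 9-9 8-19 0-8-6-2-28 11-32-28-10-1-4-4 0-12 4-9 4-24 4-12 0-4-8-9 0-5 4-4-2-14 10-9z"/><path data-summit="353 470" d="M425 187l-10 8-11 20-2 9-1 28-25-9 0-18 6-22-22-1-10-7-2-8-16 11-13 12-3 8 10 25-6 14-8 7 6 14-2 7 20 27 2 17 0 28-2 8 0 10 1 5 18 19 0 15-5 6-21 10-11 0-10-6-12-3-17 3-31 18-14 3-12 14 0 12 7 6 0 3 15 18 3 12 10 14 21 10 6 7 9 5 12 12 12 7 12 5 18 1 7 3 10 8 5 10 40-1-9-42-5-7-15-9 0-11 8-15 16-15 9-5 7-7 12-31-2-11 4-13 5-6 1-14 4-6 9-7 14-4 25 0 5-12 15 2 31-12 11-9 16-21 13-12 1-9 8-12 0-18-4-3-12-18-22-20-20-10-19-2-18-6-50 0-3-5 1-18z"/><path data-summit="311 389" d="M246 138l-6 1-32 32-20 36 0 15-4 8 0 7 15 23 1 42 5 12-1 21 7 18 25 20 14 8 14 23 9 23 11-5 12-1 12 3 10 6 11 0 21-10 6-9-1-12-18-19-1-5 0-10 2-8 0-28-2-17-20-27 2-7-6-15-9-9-12-2-21-16-20-21-10-27 0-17-4-9z"/><path data-summit="125 146" d="M246 16l-109 0-5 10-17 15-6 10-9 8 2 12 8 12 4 10-16 19-35 15-9 0-15-6-13 0-10 4 0 60 17-9 33-4 21 0 33 22 8-2 5-9 3-13 15-26 19-16 19-22 24-12 22-19 7-13 6-21 0-23z"/><path data-summit="258 576" d="M224 472l-3 0-14 14-4 1-15 1-24-6-23 12-16 4-11-4-5 7 3 15-10 11-4 15-16 27 0 21 2 2 245 0 11-20-23-7-12-7-12-12-9-5-6-7-21-10-10-14-3-12z"/><path data-summit="585 105" d="M591 16l-85 1 0 12-7 15-3 13-16 11-8 13-4 17-12 12-4 6-7 24-6 9-11 7 4 3 0 8-8 19 21 17-1 18 3 5 15 2 8-6 8-15 13-13 6-2 23-27 13-33 10-2 15 4 23 0 11-3z"/><path data-summit="456 24" d="M506 16l-138 0 0 17-10 9 2 14-4 9 8 9 0 4-4 12-4 24-4 9 0 12 4 4 10 1 32 28 36-14 14-20 8-24 12-12 4-17 8-13 16-11 3-13 7-15z"/><path data-summit="24 581" d="M86 392l-1 6-11 12-17 8-7 6-12 3-20 0-2 2 1 163 66 0-1-23 16-27 4-15 8-8 0-2-9 0-7-7-4-10 0-11 4-7 12-9 2-6 8-12 11-24 1-14-6-12-8-7-6 0-9 6-6 0z"/><path data-summit="161 314" d="M132 236l-10 31-18 15-13 18 23 14 12 12 0 33-16 15-26 15 6 12 3 3 6 0 20-13 22-3 26 24 19 3 4-8 0-11 8-15 2-15 5-9-5-10 5-21 0-12-5-12-1-42-8-12-5 0-19 10-17-4-9-4z"/><path data-summit="165 189" d="M213 94l-24 12-13 16-25 22-15 26-6 19-9 6 1 20 5 13 12 20 11 6 17 4 23-10-6-11 0-7 4-8 0-15 10-13 7-18 35-37 9-3 4-4 0-12-10-10-22-8z"/><path data-summit="591 177" d="M543 130l-11 2-12 33-14 17-28 25-8 15-2 2 6 2 23 0 10 4 32 5 22 15 30 34 1-152-34 2z"/><path data-summit="60 80" d="M135 16l-118 0-1 107 23-2 15 6 9 0 35-15 16-19-4-10-8-12-2-12 9-8 6-10 17-15 4-8z"/>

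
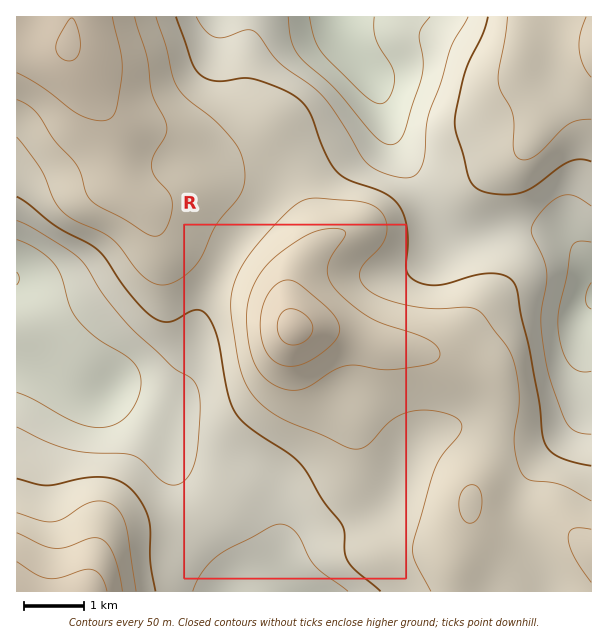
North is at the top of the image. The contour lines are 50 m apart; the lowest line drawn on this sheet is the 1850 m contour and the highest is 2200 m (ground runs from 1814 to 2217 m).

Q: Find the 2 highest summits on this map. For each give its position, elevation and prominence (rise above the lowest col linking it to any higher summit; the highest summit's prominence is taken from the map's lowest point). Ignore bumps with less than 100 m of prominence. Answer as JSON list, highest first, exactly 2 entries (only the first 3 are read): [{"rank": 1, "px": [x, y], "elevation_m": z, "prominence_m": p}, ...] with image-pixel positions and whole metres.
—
[{"rank": 1, "px": [294, 327], "elevation_m": 2217, "prominence_m": 403}, {"rank": 2, "px": [68, 45], "elevation_m": 2203, "prominence_m": 166}]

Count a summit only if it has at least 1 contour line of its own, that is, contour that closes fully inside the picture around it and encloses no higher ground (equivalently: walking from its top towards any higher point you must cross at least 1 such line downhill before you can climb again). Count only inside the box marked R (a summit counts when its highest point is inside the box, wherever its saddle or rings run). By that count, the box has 1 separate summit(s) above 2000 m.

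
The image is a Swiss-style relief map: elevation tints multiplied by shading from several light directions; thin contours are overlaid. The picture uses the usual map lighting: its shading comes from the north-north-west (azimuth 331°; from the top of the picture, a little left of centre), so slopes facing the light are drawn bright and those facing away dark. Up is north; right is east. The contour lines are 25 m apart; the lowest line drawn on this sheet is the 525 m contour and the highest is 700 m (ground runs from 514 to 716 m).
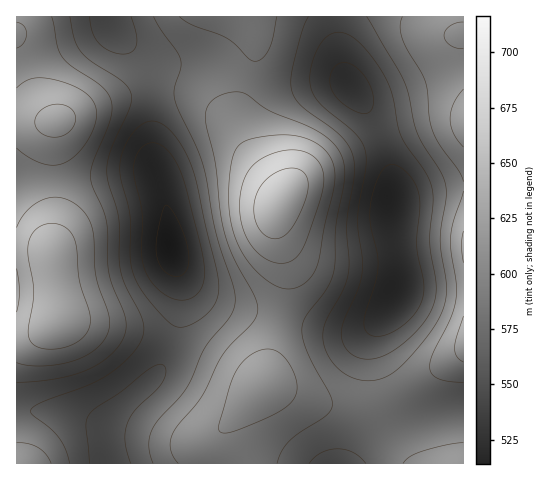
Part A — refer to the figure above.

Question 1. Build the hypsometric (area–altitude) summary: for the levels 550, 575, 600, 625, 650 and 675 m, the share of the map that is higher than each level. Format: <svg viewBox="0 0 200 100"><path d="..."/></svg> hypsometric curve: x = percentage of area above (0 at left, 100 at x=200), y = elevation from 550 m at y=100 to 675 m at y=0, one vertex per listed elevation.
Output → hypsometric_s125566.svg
<svg viewBox="0 0 200 100"><path d="M183 100l-23-20-34-20-46-20-43-20-23-20"/></svg>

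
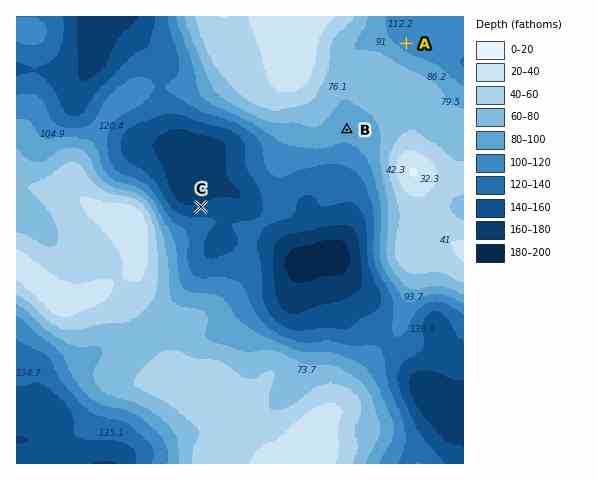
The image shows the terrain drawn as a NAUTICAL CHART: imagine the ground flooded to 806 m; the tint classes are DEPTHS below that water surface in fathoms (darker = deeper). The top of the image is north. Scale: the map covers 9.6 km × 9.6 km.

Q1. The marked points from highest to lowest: B A C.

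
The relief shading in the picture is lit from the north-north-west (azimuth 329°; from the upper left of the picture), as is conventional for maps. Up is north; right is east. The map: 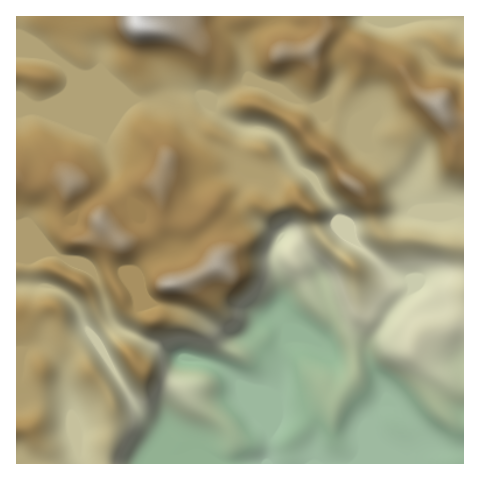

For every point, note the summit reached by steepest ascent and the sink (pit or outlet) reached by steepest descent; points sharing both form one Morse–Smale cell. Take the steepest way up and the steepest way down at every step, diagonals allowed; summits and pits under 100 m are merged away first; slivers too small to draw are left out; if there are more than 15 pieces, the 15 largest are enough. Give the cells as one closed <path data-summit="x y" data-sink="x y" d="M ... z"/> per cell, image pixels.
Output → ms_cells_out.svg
<path data-summit="172 285" data-sink="267 463" d="M190 92l-16 0-20 7-10 1-84 0-15 6-11 0-9-5-9 1 0 183 30 1 20 8 11 12 8 20 10 13 14-11 7-3 63 32 28 4 16 7 17 16 7 18 23 28 0-24 11-23 1-13-2-14 6-16 0-14-8-10 3-29-7-24 1-17 8-11 16 7 30-16 7-1 5 2 1-2-10-21-12-12-5-12-21-18-13-22-7-6-9-5-27-3-20-12-17-19z"/><path data-summit="139 24" data-sink="267 463" d="M455 208l-32 0-55 22-17 2 0 6-10-11-7-2-13 5-22 12-6-1-8-6-5 3-6 12 0 13 7 24-3 29 8 10 0 14-6 16 2 14-1 13-11 23 0 35-3 23 197-1 0-252z"/><path data-summit="139 24" data-sink="267 463" d="M274 16l-257 0-1 85 9 0 9 5 11 0 15-6 84 0 10-1 20-7 16 0 11 3 10 11 4-8 28-16 15 0-11-9-5-26 9-12 23-13z"/><path data-summit="438 105" data-sink="267 463" d="M325 16l-49 0-2 6-23 13-9 12 6 28 10 7 20 8 16 10 57 20 21 29 16 6 22 23 3 3-1 14 5 13 38 0 8 3 1-89-16-3-10-14-15-7-9-9-15-23-35-15-36-21z"/><path data-summit="25 427" data-sink="267 463" d="M46 286l-30 0 0 177 62 1 0-32 13-3 27 3 14 8 19 14 17 6-11-9 7-14 0-5-28-26-38-64-13-16-11-24-12-11z"/><path data-summit="134 362" data-sink="267 463" d="M116 325l-7 3-14 12 41 66 28 26 0 5-7 12 4 7 18 8 88-1 3-32-23-29-7-18-13-13-20-10-28-4z"/><path data-summit="351 183" data-sink="267 463" d="M251 81l-6 0-30 17-3 6 1 5 10 9 15 8 27 3 9 5 7 6 13 22 21 18 5 12 12 12 10 23 8 8 1-3 17-2 54-21-5-1-4-8 0-19-3-3-22-23-16-6-21-29-45-15-14-6-14-9z"/><path data-summit="438 105" data-sink="463 18" d="M416 16l-91 1 3 13 36 21 35 15 15 23 9 9 15 7 10 14 15 2 1-50-25-5-10-7-13-17-3-8-4-14z"/><path data-summit="139 24" data-sink="463 18" d="M463 16l-46 0-8 4 7 22 18 22 21 7 9-1z"/><path data-summit="139 24" data-sink="267 463" d="M101 429l-23 3 2 32 96-1-25-9-19-14-14-8z"/>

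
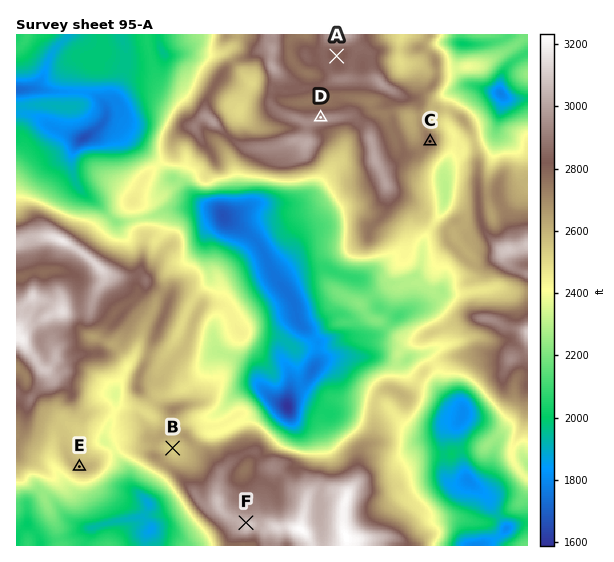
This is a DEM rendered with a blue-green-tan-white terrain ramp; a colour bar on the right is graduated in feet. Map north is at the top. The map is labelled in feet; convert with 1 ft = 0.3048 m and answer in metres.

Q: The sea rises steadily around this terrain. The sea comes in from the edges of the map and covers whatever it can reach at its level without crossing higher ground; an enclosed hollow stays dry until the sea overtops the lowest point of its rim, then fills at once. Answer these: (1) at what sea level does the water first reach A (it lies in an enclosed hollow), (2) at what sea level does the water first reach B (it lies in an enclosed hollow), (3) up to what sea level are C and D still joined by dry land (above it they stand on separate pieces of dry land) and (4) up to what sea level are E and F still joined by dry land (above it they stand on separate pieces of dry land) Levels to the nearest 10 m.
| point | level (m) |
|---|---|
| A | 870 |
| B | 800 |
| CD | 830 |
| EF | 780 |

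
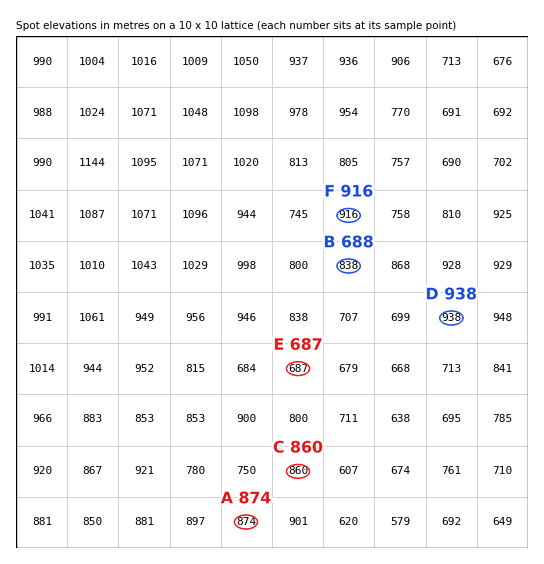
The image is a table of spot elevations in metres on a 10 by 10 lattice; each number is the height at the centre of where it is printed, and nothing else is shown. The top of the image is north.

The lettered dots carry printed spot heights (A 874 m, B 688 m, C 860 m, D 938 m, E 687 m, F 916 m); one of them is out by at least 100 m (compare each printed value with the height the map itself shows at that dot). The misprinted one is B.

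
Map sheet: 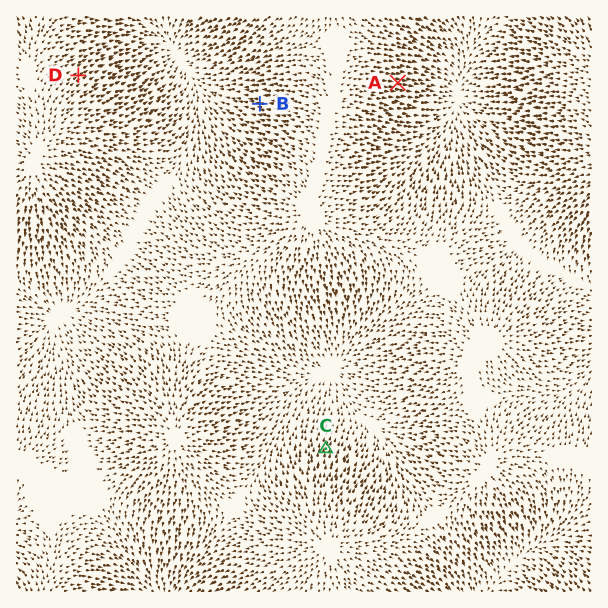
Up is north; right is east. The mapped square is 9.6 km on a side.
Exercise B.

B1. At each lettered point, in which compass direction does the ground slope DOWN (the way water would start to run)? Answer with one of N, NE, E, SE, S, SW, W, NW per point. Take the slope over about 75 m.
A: E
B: W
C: N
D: NE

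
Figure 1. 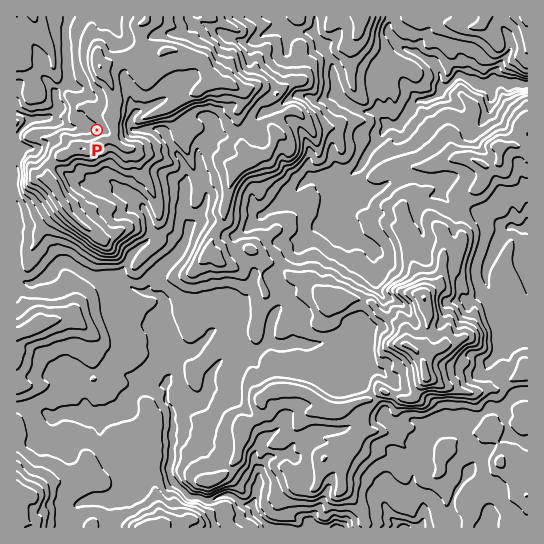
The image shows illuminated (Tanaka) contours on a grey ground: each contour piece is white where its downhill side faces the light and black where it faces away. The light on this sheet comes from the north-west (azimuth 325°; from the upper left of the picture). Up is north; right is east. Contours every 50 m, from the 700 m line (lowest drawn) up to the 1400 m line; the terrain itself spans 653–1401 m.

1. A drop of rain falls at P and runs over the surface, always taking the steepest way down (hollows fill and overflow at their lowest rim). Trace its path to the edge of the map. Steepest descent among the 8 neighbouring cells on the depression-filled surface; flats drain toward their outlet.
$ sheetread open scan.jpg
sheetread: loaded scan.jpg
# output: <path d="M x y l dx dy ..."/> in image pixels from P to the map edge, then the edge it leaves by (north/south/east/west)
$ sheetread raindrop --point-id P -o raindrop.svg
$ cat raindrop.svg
<path d="M97 130l-3-3-5 0-6-2-4 0-4 2-4 0-8-4-6 0-7-5-3 0-6 3-10 0-2 1-8 8-4 7"/>
exit: west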